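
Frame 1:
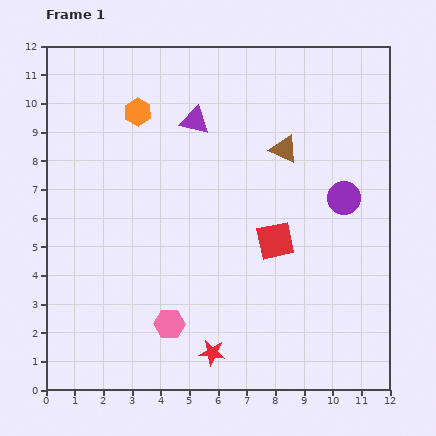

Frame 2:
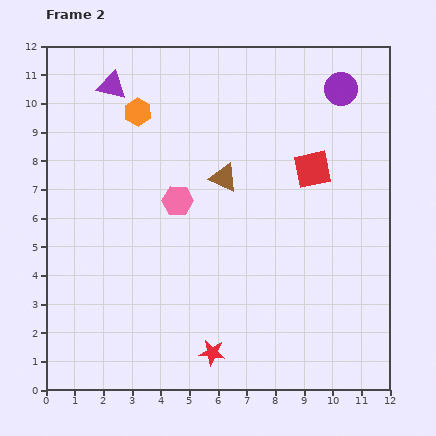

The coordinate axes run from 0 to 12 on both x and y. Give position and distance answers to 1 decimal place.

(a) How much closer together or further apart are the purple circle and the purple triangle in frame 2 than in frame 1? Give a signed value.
+2.1

Distance in frame 1: 5.9. Distance in frame 2: 8.0.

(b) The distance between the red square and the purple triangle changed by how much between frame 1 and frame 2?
+2.6

Distance in frame 1: 5.0. Distance in frame 2: 7.6.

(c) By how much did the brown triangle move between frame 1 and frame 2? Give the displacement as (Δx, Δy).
(-2.1, -1.0)

The brown triangle was at (8.3, 8.4) in frame 1 and (6.2, 7.4) in frame 2.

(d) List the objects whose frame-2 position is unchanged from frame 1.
the orange hexagon, the red star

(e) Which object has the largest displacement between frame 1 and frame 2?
the pink hexagon

(moved 4.3; next 3.8)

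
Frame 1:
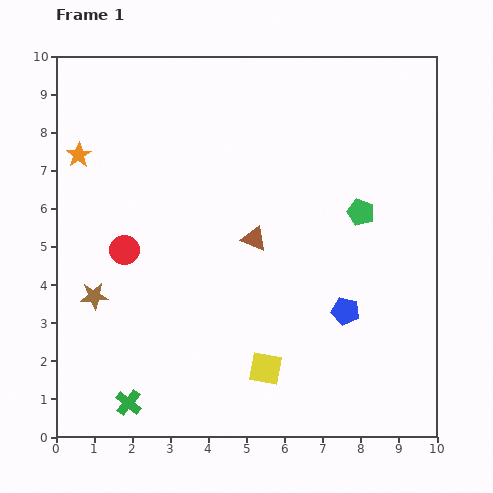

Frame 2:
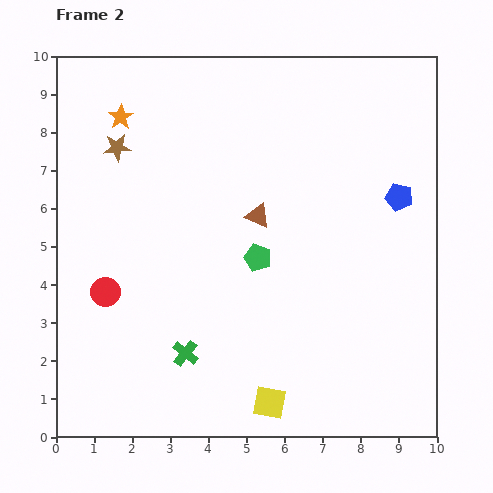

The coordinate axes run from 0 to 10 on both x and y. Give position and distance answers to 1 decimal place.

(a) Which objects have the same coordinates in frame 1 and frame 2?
none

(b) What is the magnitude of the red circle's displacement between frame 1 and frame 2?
1.2

The red circle moved from (1.8, 4.9) to (1.3, 3.8), a distance of √(0.5² + 1.1²) ≈ 1.2.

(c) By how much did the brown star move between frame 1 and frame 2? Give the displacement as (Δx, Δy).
(0.6, 3.9)

The brown star was at (1.0, 3.7) in frame 1 and (1.6, 7.6) in frame 2.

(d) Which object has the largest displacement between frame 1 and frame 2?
the brown star

(moved 3.9; next 3.3)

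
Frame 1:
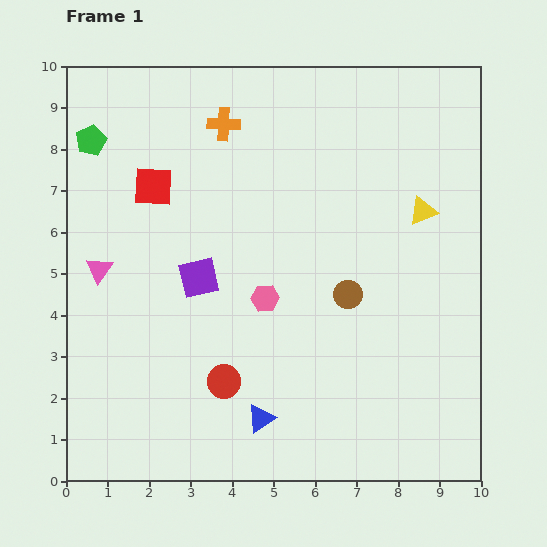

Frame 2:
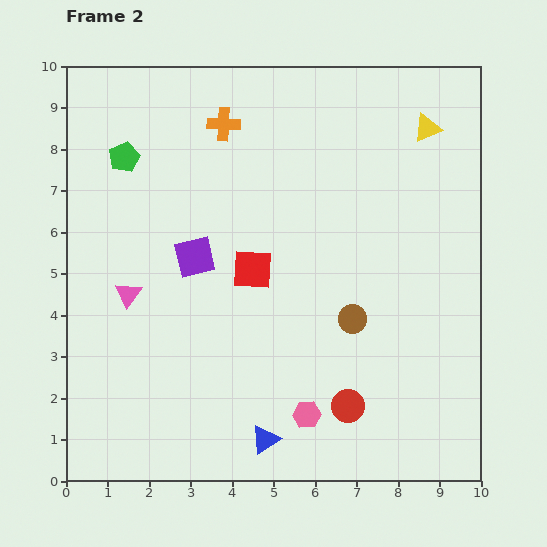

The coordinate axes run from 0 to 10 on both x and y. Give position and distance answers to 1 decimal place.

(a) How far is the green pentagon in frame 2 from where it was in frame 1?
0.9

The green pentagon moved from (0.6, 8.2) to (1.4, 7.8), a distance of √(0.8² + 0.4²) ≈ 0.9.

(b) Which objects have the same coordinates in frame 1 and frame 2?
the orange cross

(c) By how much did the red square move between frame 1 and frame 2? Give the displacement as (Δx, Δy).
(2.4, -2.0)

The red square was at (2.1, 7.1) in frame 1 and (4.5, 5.1) in frame 2.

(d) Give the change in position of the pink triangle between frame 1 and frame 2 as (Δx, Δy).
(0.7, -0.6)

The pink triangle was at (0.8, 5.1) in frame 1 and (1.5, 4.5) in frame 2.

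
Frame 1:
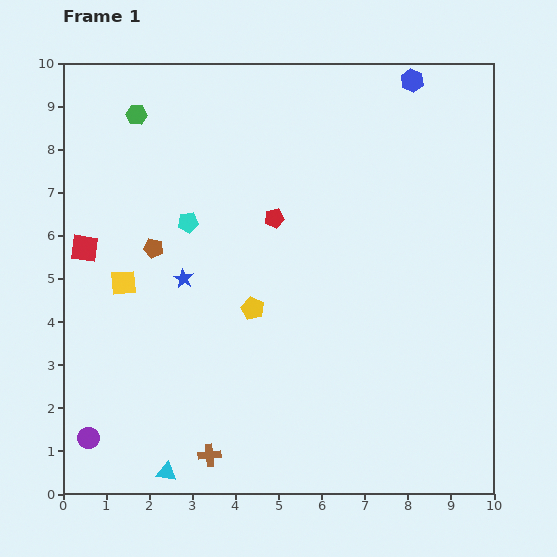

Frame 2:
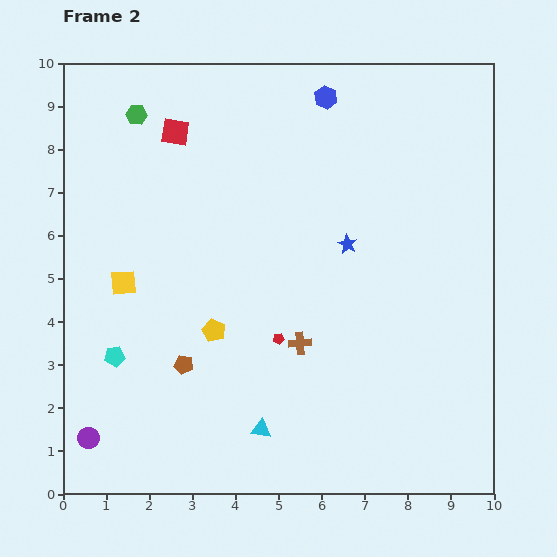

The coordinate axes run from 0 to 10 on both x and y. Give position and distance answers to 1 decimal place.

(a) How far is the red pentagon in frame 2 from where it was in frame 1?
2.8

The red pentagon moved from (4.9, 6.4) to (5.0, 3.6), a distance of √(0.1² + 2.8²) ≈ 2.8.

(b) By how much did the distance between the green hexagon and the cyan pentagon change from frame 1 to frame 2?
+2.8

Distance in frame 1: 2.8. Distance in frame 2: 5.6.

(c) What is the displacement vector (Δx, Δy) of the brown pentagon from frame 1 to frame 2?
(0.7, -2.7)

The brown pentagon was at (2.1, 5.7) in frame 1 and (2.8, 3.0) in frame 2.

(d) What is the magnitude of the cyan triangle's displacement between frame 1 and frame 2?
2.4

The cyan triangle moved from (2.4, 0.5) to (4.6, 1.5), a distance of √(2.2² + 1.0²) ≈ 2.4.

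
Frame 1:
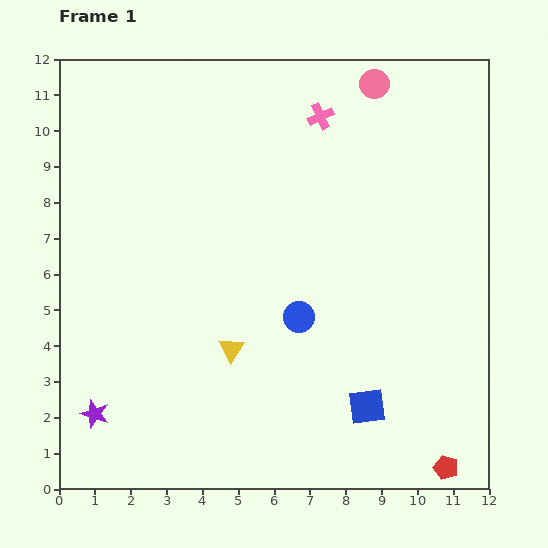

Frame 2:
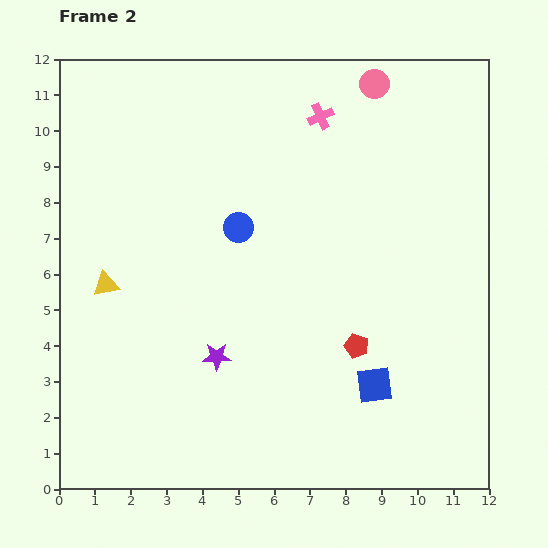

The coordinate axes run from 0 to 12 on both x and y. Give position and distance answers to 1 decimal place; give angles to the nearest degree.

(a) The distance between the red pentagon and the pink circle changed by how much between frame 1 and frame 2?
-3.6

Distance in frame 1: 10.9. Distance in frame 2: 7.3.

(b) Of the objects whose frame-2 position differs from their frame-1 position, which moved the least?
the blue square

(moved 0.6)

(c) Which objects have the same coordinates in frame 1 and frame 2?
the pink cross, the pink circle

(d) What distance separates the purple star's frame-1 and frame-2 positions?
3.8

The purple star moved from (1.0, 2.1) to (4.4, 3.7), a distance of √(3.4² + 1.6²) ≈ 3.8.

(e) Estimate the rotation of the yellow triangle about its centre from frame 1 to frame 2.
46° clockwise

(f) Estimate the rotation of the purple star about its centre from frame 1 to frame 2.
19° counter-clockwise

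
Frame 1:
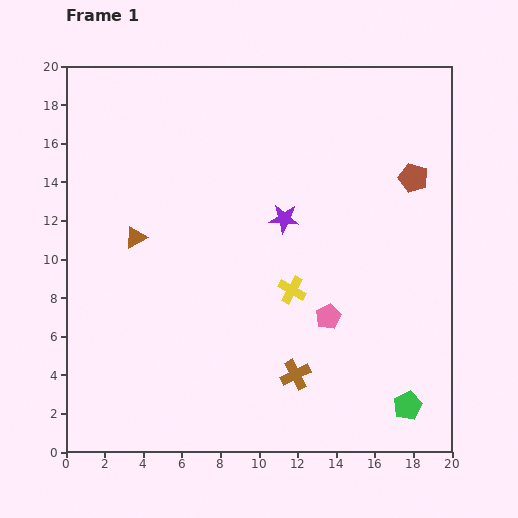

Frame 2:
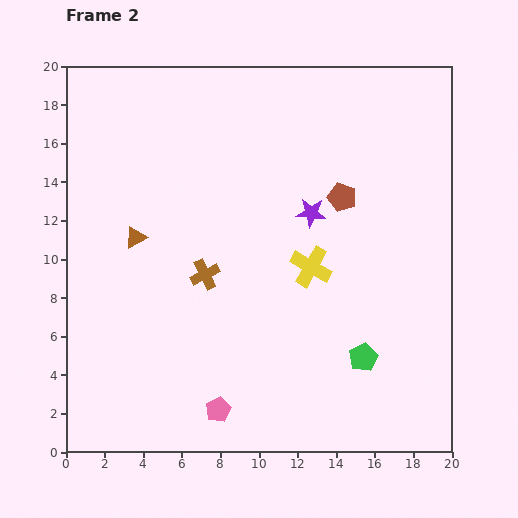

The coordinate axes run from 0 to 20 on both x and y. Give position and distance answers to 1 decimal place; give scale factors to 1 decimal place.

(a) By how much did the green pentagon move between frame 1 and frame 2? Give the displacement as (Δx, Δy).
(-2.3, 2.5)

The green pentagon was at (17.7, 2.4) in frame 1 and (15.4, 4.9) in frame 2.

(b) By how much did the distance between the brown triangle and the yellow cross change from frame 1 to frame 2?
+0.7

Distance in frame 1: 8.5. Distance in frame 2: 9.2.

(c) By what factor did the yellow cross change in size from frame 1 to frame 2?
1.5×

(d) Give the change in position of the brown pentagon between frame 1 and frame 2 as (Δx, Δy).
(-3.7, -1.0)

The brown pentagon was at (18.0, 14.2) in frame 1 and (14.3, 13.2) in frame 2.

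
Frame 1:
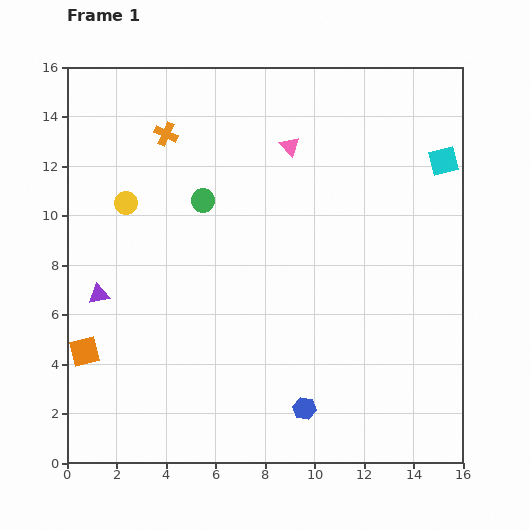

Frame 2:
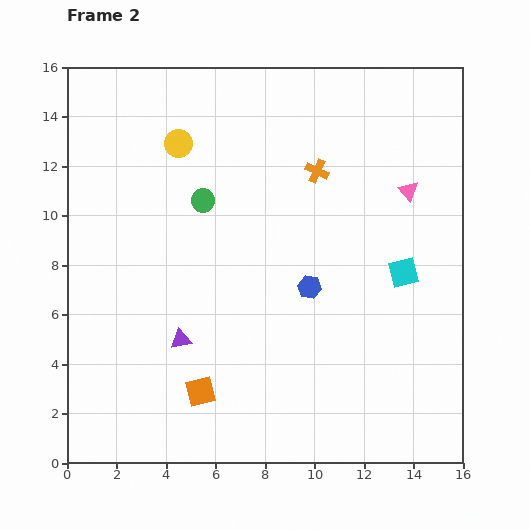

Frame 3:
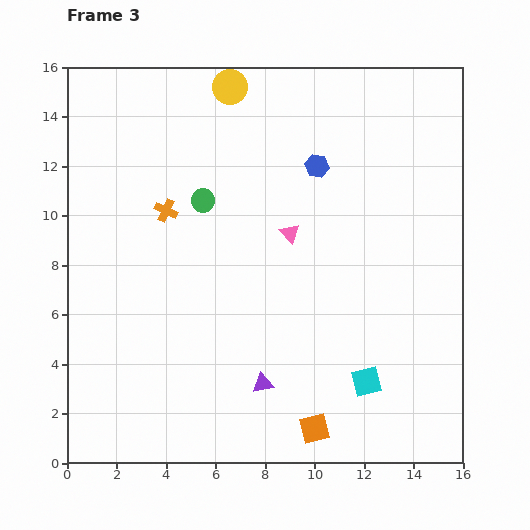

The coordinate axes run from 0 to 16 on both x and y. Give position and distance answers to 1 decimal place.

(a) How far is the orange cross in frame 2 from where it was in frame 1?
6.3

The orange cross moved from (4.0, 13.3) to (10.1, 11.8), a distance of √(6.1² + 1.5²) ≈ 6.3.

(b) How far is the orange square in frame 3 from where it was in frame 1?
9.8

The orange square moved from (0.7, 4.5) to (10.0, 1.4), a distance of √(9.3² + 3.1²) ≈ 9.8.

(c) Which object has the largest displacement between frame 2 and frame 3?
the orange cross

(moved 6.3; next 5.1)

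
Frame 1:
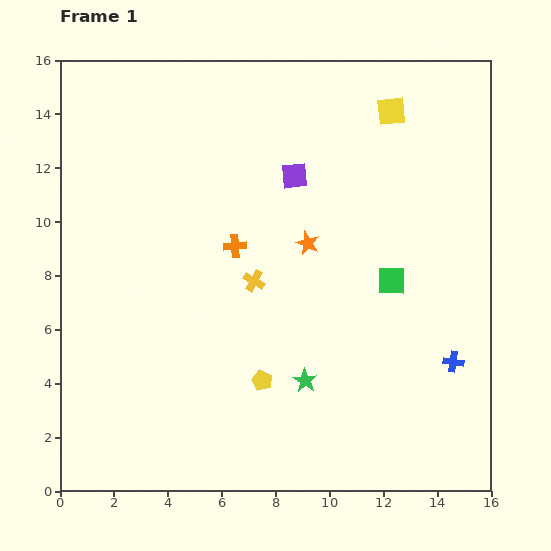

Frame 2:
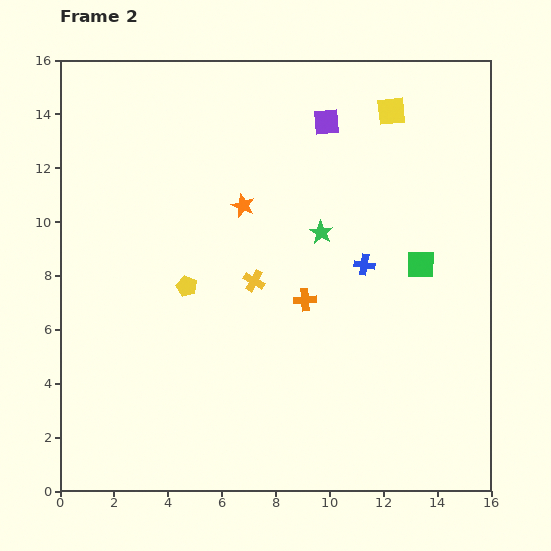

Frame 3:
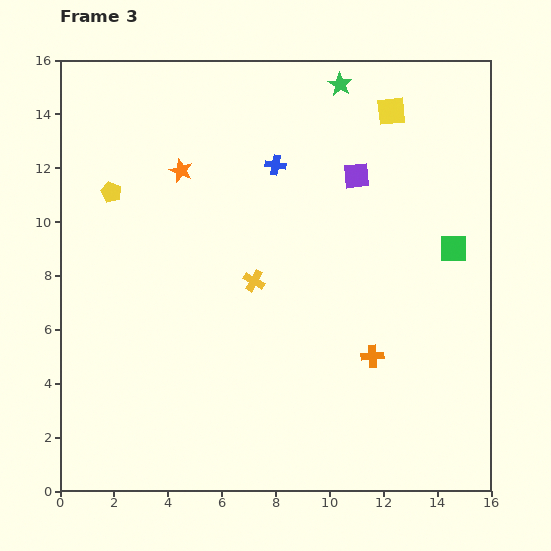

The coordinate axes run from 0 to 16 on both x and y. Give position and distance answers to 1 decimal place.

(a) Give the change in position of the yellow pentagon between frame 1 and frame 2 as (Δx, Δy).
(-2.8, 3.5)

The yellow pentagon was at (7.5, 4.1) in frame 1 and (4.7, 7.6) in frame 2.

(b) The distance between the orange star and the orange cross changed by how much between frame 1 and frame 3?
+7.2

Distance in frame 1: 2.7. Distance in frame 3: 9.9.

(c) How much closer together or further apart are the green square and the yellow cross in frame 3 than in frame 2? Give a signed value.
+1.3

Distance in frame 2: 6.2. Distance in frame 3: 7.5.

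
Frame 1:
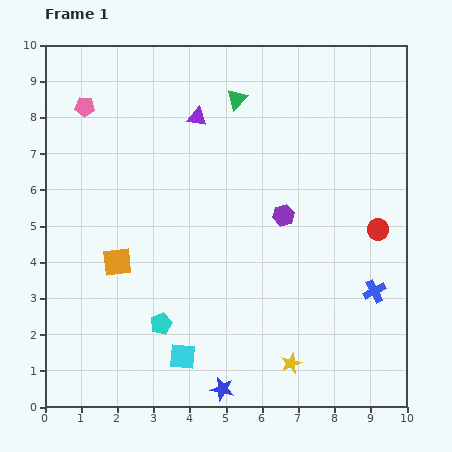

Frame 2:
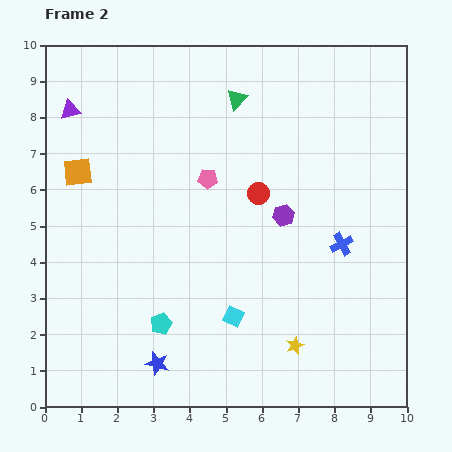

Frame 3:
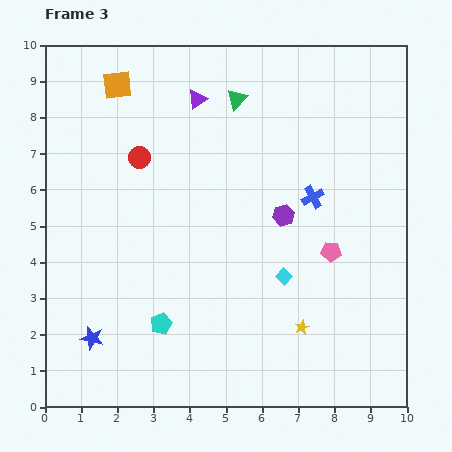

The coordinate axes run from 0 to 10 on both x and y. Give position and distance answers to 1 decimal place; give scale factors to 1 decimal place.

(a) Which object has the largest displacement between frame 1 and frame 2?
the pink pentagon

(moved 3.9; next 3.5)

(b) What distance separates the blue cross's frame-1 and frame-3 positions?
3.1

The blue cross moved from (9.1, 3.2) to (7.4, 5.8), a distance of √(1.7² + 2.6²) ≈ 3.1.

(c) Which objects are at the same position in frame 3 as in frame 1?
the green triangle, the cyan pentagon, the purple hexagon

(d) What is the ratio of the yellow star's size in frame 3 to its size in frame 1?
0.7×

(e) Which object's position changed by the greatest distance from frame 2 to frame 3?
the pink pentagon

(moved 3.9; next 3.5)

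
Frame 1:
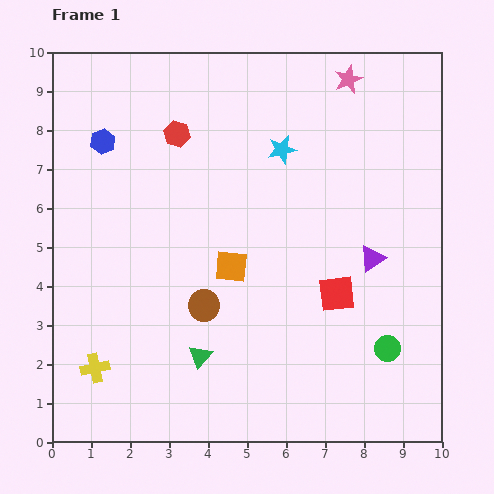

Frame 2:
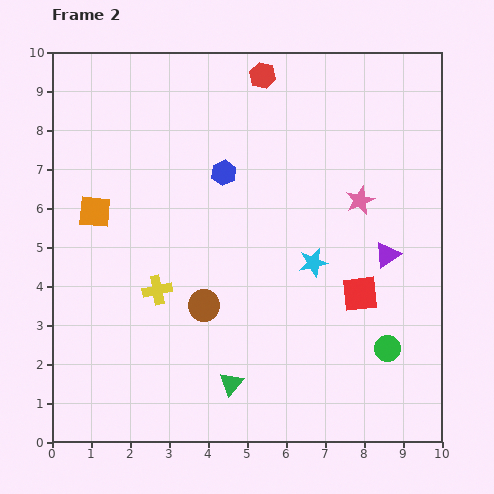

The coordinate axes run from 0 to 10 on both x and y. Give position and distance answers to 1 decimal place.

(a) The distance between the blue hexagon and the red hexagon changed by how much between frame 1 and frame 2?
+0.8

Distance in frame 1: 1.9. Distance in frame 2: 2.7.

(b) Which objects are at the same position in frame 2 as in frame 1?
the brown circle, the green circle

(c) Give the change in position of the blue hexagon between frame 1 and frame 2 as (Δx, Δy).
(3.1, -0.8)

The blue hexagon was at (1.3, 7.7) in frame 1 and (4.4, 6.9) in frame 2.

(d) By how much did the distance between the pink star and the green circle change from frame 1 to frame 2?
-3.1

Distance in frame 1: 7.0. Distance in frame 2: 3.9.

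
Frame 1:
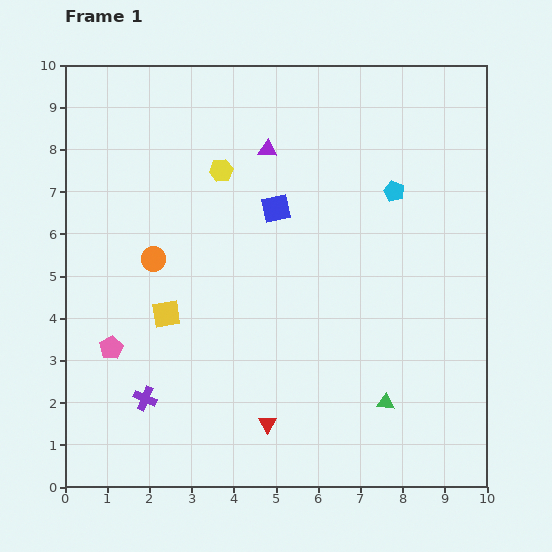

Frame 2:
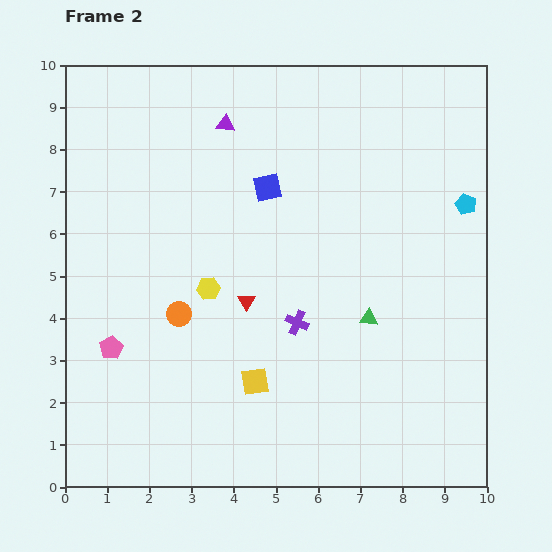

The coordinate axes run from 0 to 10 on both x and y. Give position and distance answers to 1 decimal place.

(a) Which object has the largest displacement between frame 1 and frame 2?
the purple cross

(moved 4.0; next 2.9)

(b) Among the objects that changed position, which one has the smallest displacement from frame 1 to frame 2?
the blue square

(moved 0.5)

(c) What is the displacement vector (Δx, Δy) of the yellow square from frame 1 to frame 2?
(2.1, -1.6)

The yellow square was at (2.4, 4.1) in frame 1 and (4.5, 2.5) in frame 2.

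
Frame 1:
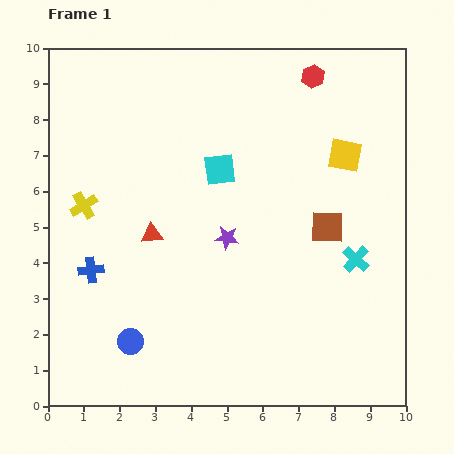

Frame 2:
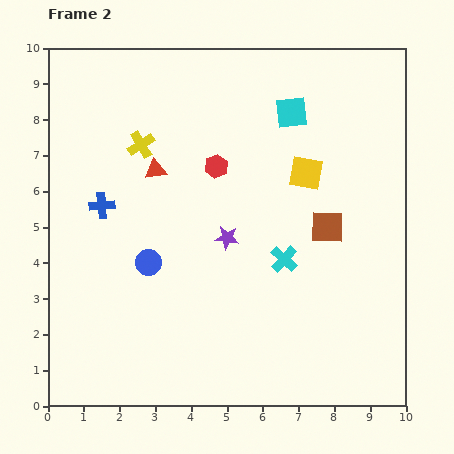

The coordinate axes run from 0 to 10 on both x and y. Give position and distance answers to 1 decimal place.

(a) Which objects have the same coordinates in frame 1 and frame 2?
the brown square, the purple star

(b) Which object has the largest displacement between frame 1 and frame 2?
the red hexagon

(moved 3.7; next 2.6)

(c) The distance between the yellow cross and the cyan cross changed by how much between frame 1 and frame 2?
-2.6

Distance in frame 1: 7.7. Distance in frame 2: 5.1.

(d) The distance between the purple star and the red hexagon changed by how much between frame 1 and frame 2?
-3.1

Distance in frame 1: 5.1. Distance in frame 2: 2.0.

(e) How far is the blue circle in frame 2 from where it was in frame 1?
2.3

The blue circle moved from (2.3, 1.8) to (2.8, 4.0), a distance of √(0.5² + 2.2²) ≈ 2.3.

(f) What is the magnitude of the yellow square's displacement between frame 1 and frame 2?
1.2

The yellow square moved from (8.3, 7.0) to (7.2, 6.5), a distance of √(1.1² + 0.5²) ≈ 1.2.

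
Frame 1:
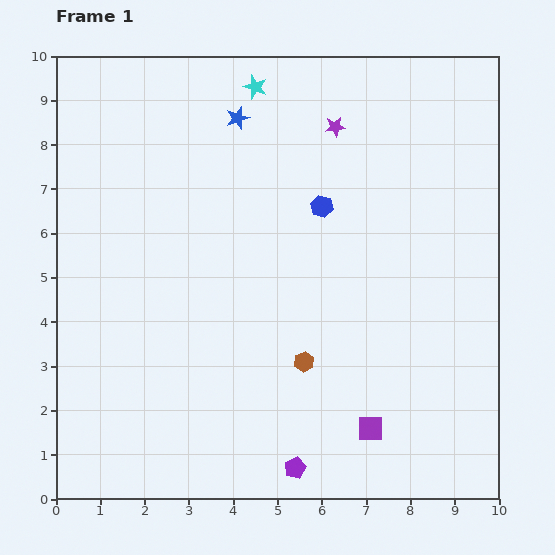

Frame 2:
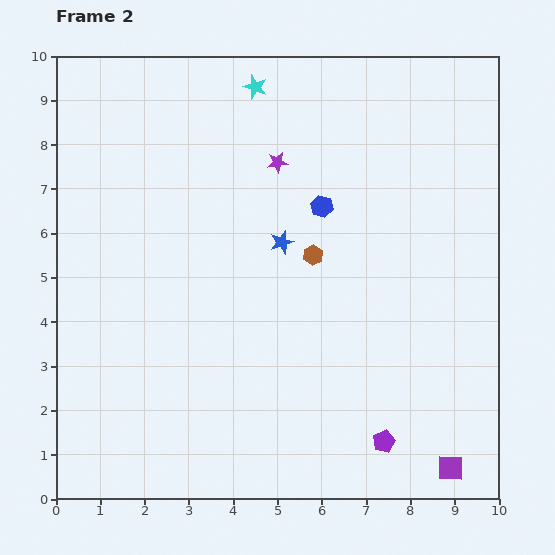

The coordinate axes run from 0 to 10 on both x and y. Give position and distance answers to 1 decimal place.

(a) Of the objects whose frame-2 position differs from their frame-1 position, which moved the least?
the purple star

(moved 1.5)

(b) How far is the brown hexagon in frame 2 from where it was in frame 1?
2.4

The brown hexagon moved from (5.6, 3.1) to (5.8, 5.5), a distance of √(0.2² + 2.4²) ≈ 2.4.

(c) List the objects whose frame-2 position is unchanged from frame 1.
the cyan star, the blue hexagon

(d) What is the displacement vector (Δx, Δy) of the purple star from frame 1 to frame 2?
(-1.3, -0.8)

The purple star was at (6.3, 8.4) in frame 1 and (5.0, 7.6) in frame 2.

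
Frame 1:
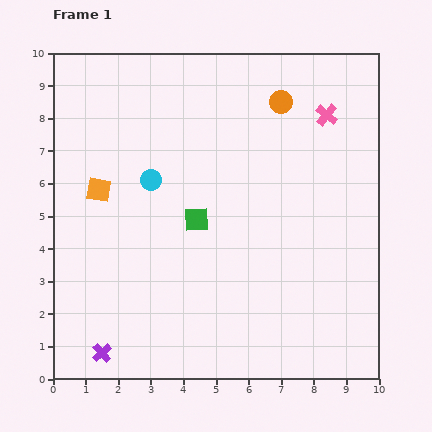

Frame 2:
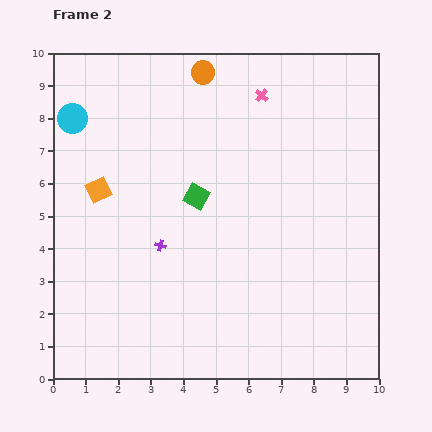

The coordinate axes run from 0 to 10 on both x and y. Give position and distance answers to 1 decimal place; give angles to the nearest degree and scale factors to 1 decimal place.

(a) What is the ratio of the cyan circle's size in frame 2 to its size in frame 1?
1.4×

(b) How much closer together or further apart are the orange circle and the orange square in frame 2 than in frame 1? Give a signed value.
-1.4

Distance in frame 1: 6.2. Distance in frame 2: 4.8.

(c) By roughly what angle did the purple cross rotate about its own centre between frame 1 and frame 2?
36° counter-clockwise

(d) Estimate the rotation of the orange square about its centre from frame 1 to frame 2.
36° counter-clockwise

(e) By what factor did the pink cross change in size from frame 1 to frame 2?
0.6×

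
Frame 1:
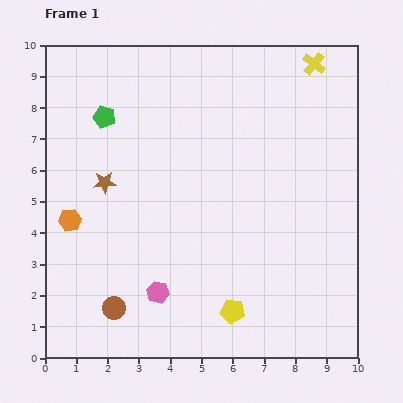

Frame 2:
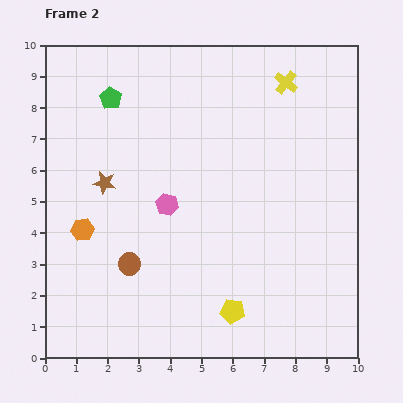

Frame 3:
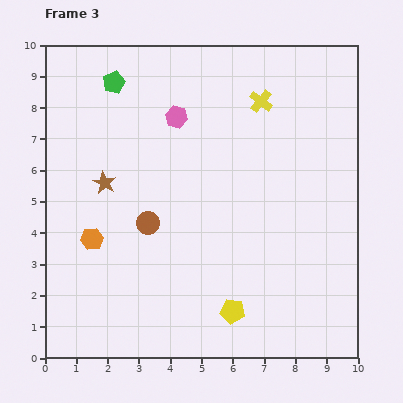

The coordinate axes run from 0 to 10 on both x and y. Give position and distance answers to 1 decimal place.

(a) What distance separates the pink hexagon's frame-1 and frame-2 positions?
2.8

The pink hexagon moved from (3.6, 2.1) to (3.9, 4.9), a distance of √(0.3² + 2.8²) ≈ 2.8.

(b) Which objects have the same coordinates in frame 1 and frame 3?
the brown star, the yellow pentagon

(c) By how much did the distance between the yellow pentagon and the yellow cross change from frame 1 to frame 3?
-1.5

Distance in frame 1: 8.3. Distance in frame 3: 6.8.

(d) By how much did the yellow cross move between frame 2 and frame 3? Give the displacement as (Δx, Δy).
(-0.8, -0.6)

The yellow cross was at (7.7, 8.8) in frame 2 and (6.9, 8.2) in frame 3.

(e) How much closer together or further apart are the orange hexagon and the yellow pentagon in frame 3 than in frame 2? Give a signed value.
-0.4

Distance in frame 2: 5.5. Distance in frame 3: 5.1.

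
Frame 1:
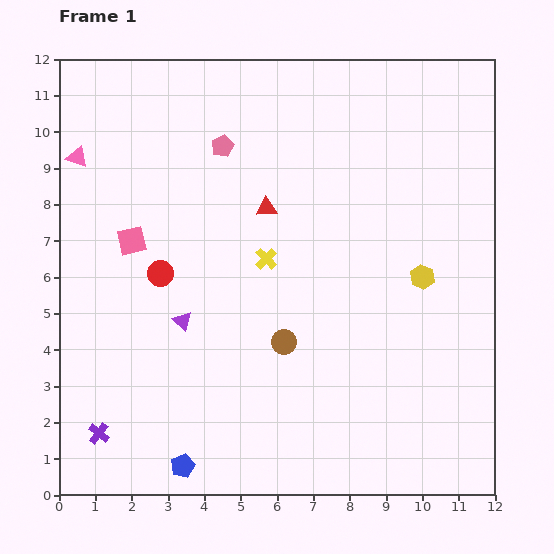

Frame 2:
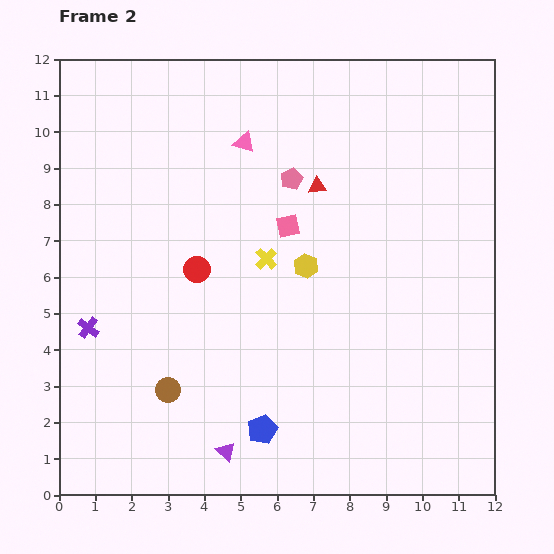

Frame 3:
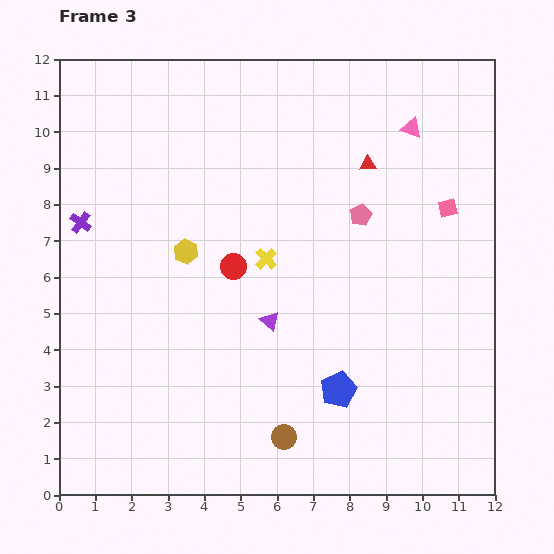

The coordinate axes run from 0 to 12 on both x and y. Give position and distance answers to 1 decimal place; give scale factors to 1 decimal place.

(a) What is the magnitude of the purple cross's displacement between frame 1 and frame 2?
2.9

The purple cross moved from (1.1, 1.7) to (0.8, 4.6), a distance of √(0.3² + 2.9²) ≈ 2.9.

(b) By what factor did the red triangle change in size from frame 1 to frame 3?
0.8×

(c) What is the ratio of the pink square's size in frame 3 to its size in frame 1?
0.7×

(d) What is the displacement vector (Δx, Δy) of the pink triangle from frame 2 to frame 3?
(4.6, 0.4)

The pink triangle was at (5.1, 9.7) in frame 2 and (9.7, 10.1) in frame 3.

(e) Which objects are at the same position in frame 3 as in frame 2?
the yellow cross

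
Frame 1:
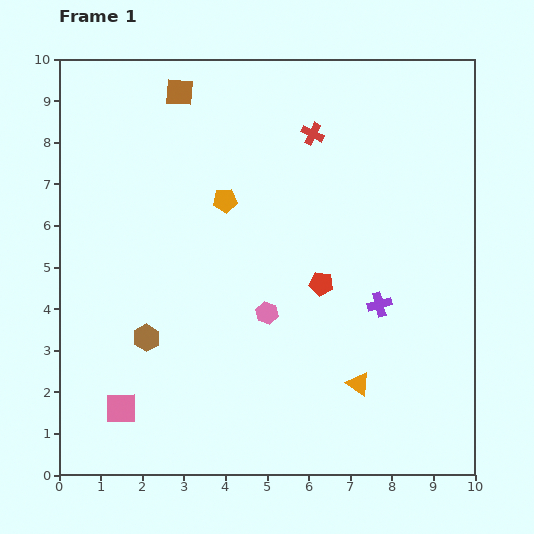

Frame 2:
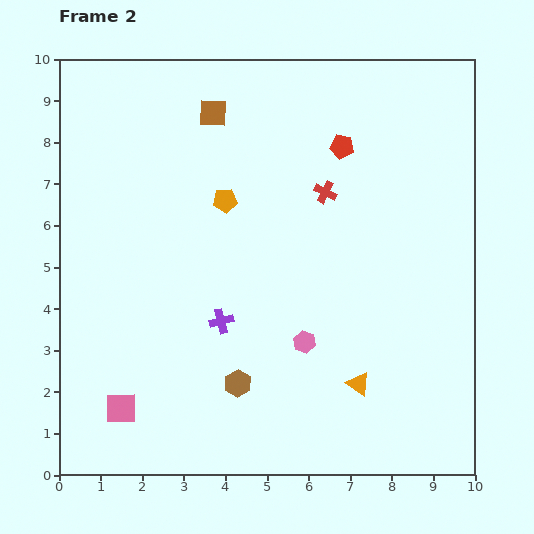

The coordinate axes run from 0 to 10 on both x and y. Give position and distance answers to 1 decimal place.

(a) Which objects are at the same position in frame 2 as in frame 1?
the orange triangle, the orange pentagon, the pink square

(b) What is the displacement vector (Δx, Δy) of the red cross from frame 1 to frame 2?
(0.3, -1.4)

The red cross was at (6.1, 8.2) in frame 1 and (6.4, 6.8) in frame 2.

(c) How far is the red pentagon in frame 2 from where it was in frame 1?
3.3

The red pentagon moved from (6.3, 4.6) to (6.8, 7.9), a distance of √(0.5² + 3.3²) ≈ 3.3.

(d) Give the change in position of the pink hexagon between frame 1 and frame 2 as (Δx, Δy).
(0.9, -0.7)

The pink hexagon was at (5.0, 3.9) in frame 1 and (5.9, 3.2) in frame 2.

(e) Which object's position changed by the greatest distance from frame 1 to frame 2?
the purple cross

(moved 3.8; next 3.3)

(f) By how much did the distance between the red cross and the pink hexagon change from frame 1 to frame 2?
-0.8

Distance in frame 1: 4.4. Distance in frame 2: 3.6.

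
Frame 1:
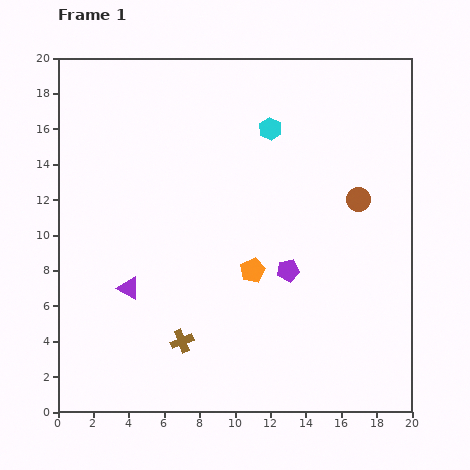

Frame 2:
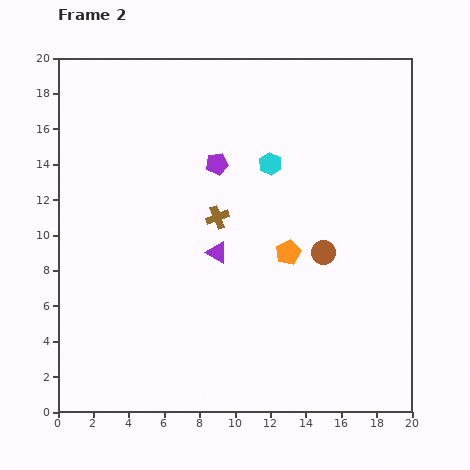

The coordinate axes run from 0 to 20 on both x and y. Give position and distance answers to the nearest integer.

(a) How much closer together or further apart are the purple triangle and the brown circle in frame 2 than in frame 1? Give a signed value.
-8

Distance in frame 1: 14. Distance in frame 2: 6.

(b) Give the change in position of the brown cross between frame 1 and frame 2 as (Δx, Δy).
(2, 7)

The brown cross was at (7, 4) in frame 1 and (9, 11) in frame 2.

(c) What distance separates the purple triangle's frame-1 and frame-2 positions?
5

The purple triangle moved from (4, 7) to (9, 9), a distance of √(5² + 2²) ≈ 5.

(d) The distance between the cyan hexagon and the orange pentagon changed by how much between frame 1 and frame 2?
-3

Distance in frame 1: 8. Distance in frame 2: 5.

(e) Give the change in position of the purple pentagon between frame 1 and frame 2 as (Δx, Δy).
(-4, 6)

The purple pentagon was at (13, 8) in frame 1 and (9, 14) in frame 2.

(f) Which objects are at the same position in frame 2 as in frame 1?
none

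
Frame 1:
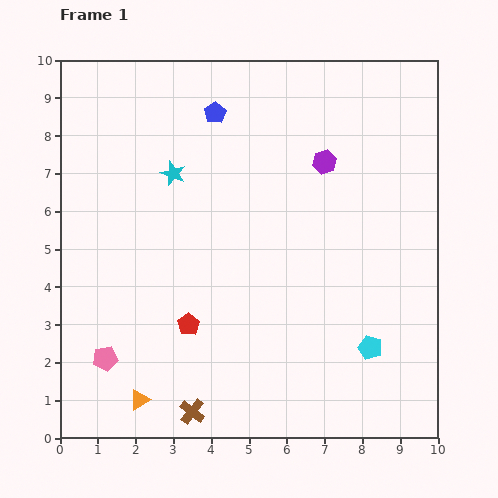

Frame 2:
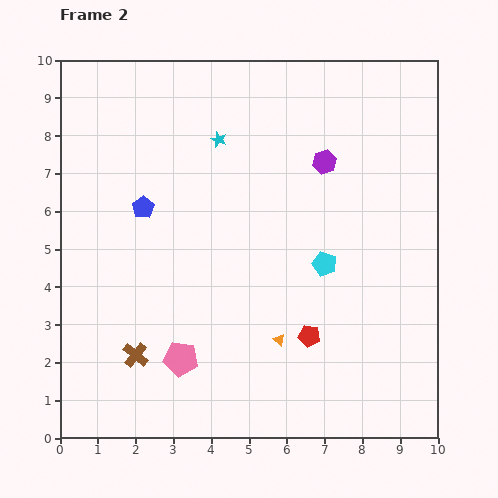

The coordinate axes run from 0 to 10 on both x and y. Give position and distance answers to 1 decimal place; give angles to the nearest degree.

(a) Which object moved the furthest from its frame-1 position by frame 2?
the orange triangle

(moved 4.0; next 3.2)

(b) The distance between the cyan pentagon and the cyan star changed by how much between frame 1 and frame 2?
-2.6

Distance in frame 1: 6.9. Distance in frame 2: 4.3.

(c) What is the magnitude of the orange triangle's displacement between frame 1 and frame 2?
4.0

The orange triangle moved from (2.1, 1.0) to (5.8, 2.6), a distance of √(3.7² + 1.6²) ≈ 4.0.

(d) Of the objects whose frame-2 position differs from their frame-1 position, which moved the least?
the cyan star

(moved 1.5)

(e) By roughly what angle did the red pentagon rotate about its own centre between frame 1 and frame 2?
26° counter-clockwise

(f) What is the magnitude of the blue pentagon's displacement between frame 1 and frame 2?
3.1

The blue pentagon moved from (4.1, 8.6) to (2.2, 6.1), a distance of √(1.9² + 2.5²) ≈ 3.1.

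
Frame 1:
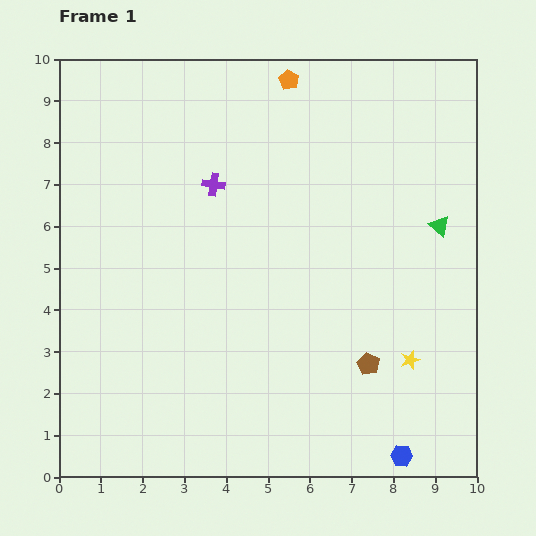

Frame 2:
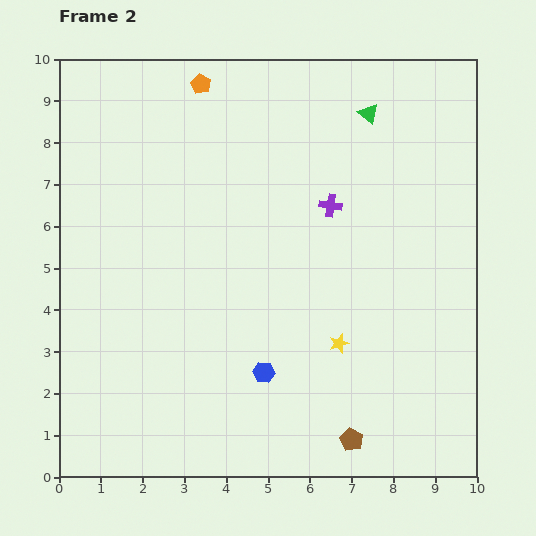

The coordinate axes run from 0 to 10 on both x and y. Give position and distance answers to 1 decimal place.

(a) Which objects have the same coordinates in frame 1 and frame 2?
none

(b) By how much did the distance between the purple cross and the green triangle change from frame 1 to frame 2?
-3.1

Distance in frame 1: 5.5. Distance in frame 2: 2.4.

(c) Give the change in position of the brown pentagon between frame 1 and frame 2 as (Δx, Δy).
(-0.4, -1.8)

The brown pentagon was at (7.4, 2.7) in frame 1 and (7.0, 0.9) in frame 2.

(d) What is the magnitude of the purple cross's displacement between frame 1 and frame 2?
2.8

The purple cross moved from (3.7, 7.0) to (6.5, 6.5), a distance of √(2.8² + 0.5²) ≈ 2.8.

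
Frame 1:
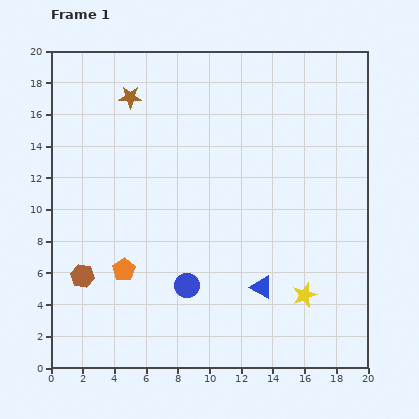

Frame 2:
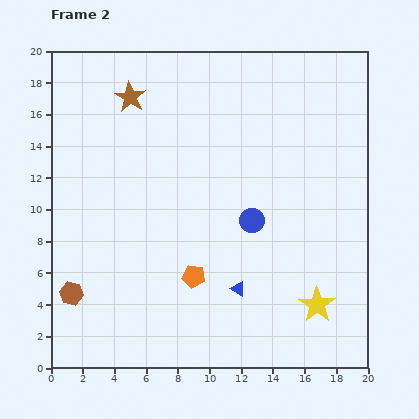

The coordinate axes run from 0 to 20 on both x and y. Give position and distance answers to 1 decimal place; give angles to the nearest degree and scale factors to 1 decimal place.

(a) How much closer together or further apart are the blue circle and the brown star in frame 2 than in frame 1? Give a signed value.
-1.4

Distance in frame 1: 12.4. Distance in frame 2: 11.0.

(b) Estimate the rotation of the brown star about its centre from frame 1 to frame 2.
30° clockwise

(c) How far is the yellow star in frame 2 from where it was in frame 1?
1.0

The yellow star moved from (16.0, 4.6) to (16.8, 4.0), a distance of √(0.8² + 0.6²) ≈ 1.0.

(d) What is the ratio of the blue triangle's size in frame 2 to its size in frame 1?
0.7×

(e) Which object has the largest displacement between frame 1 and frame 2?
the blue circle

(moved 5.8; next 4.4)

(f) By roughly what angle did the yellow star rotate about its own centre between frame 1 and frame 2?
17° counter-clockwise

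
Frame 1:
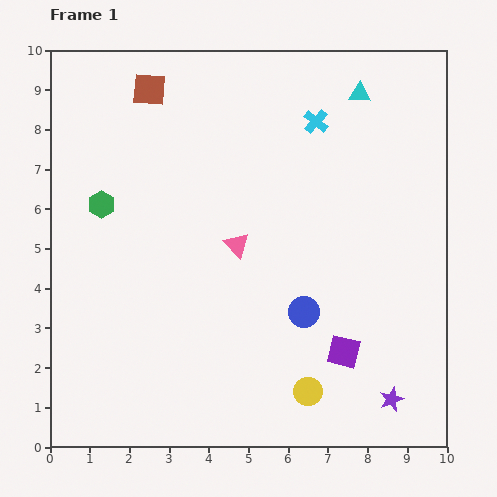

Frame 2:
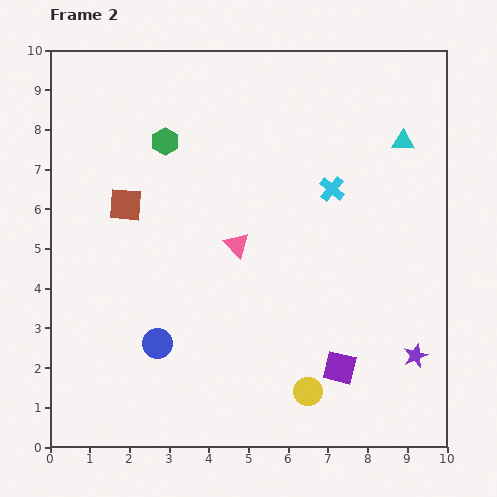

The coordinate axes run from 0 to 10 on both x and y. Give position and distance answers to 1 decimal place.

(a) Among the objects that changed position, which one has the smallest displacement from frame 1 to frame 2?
the purple square

(moved 0.4)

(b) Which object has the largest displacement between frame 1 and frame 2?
the blue circle

(moved 3.8; next 3.0)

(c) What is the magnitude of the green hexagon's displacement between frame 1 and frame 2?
2.3

The green hexagon moved from (1.3, 6.1) to (2.9, 7.7), a distance of √(1.6² + 1.6²) ≈ 2.3.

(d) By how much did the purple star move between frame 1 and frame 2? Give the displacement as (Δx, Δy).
(0.6, 1.1)

The purple star was at (8.6, 1.2) in frame 1 and (9.2, 2.3) in frame 2.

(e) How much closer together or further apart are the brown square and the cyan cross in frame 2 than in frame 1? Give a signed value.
+0.9

Distance in frame 1: 4.3. Distance in frame 2: 5.2.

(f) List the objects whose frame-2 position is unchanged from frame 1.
the pink triangle, the yellow circle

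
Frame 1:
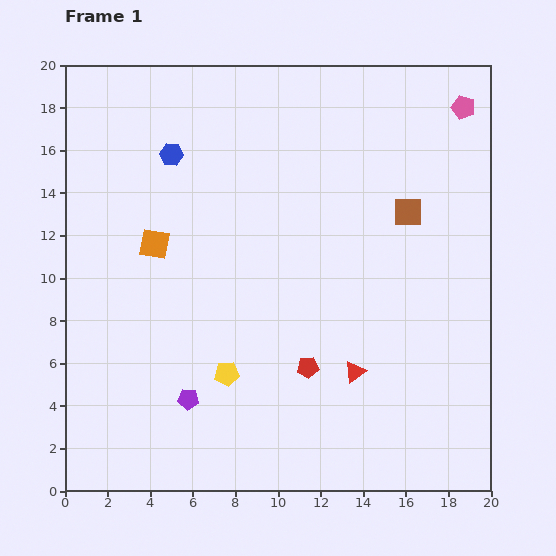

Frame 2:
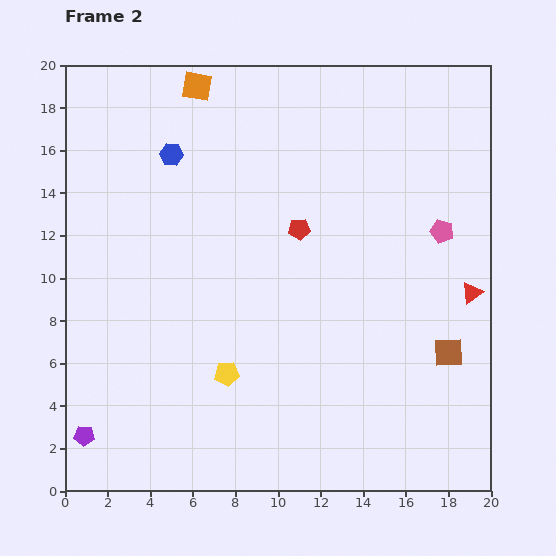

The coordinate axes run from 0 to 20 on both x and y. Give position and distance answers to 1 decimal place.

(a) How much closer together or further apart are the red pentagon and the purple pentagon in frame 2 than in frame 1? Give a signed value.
+8.2

Distance in frame 1: 5.8. Distance in frame 2: 14.0.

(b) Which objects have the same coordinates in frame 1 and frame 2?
the yellow pentagon, the blue hexagon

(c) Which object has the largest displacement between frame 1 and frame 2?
the orange square

(moved 7.7; next 6.9)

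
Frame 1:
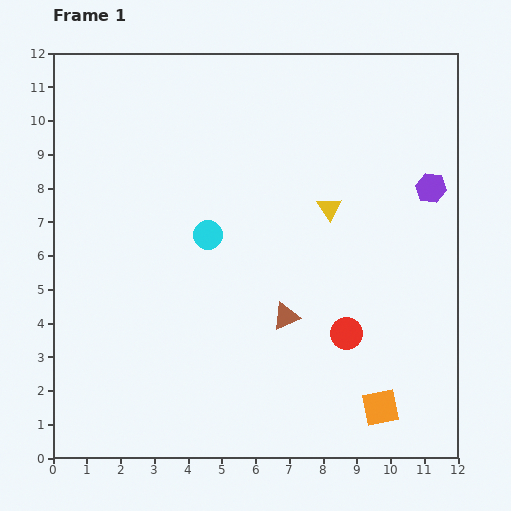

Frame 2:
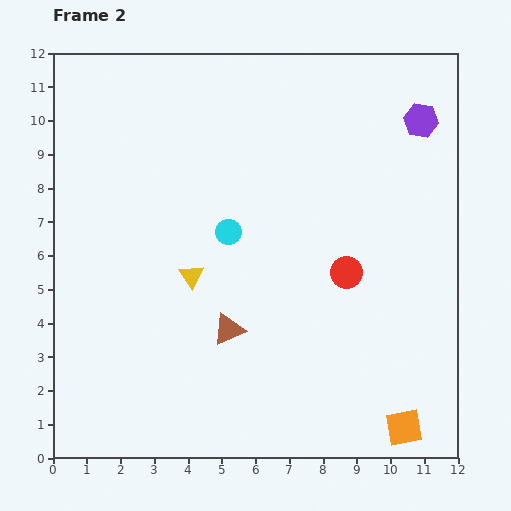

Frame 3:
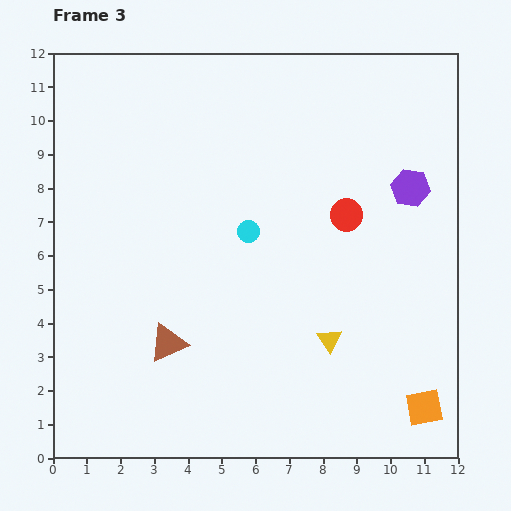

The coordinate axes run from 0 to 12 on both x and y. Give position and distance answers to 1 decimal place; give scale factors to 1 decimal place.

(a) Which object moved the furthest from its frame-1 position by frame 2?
the yellow triangle

(moved 4.6; next 2.0)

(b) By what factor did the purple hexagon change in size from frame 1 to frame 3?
1.3×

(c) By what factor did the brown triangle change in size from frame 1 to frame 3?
1.4×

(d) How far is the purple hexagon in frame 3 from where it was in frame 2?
2.0

The purple hexagon moved from (10.9, 10.0) to (10.6, 8.0), a distance of √(0.3² + 2.0²) ≈ 2.0.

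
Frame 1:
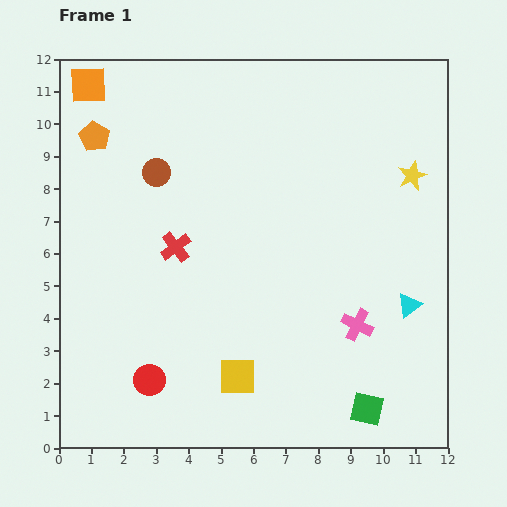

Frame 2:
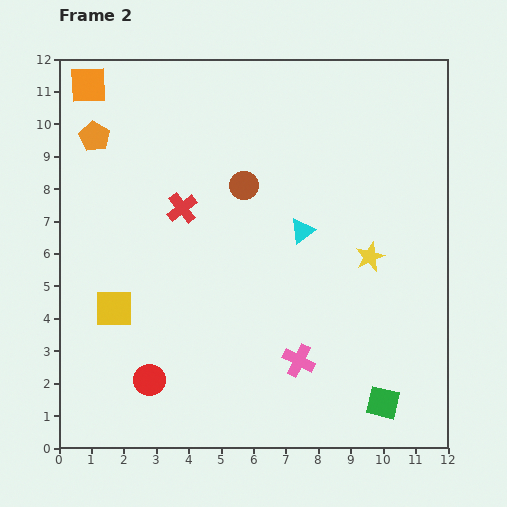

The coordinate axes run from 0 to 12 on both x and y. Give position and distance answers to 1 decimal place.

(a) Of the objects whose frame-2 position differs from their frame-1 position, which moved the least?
the green square

(moved 0.5)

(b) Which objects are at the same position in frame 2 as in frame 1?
the red circle, the orange pentagon, the orange square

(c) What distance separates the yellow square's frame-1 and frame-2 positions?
4.3

The yellow square moved from (5.5, 2.2) to (1.7, 4.3), a distance of √(3.8² + 2.1²) ≈ 4.3.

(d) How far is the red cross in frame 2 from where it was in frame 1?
1.2

The red cross moved from (3.6, 6.2) to (3.8, 7.4), a distance of √(0.2² + 1.2²) ≈ 1.2.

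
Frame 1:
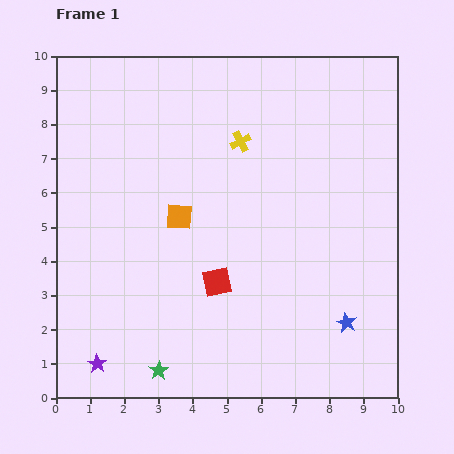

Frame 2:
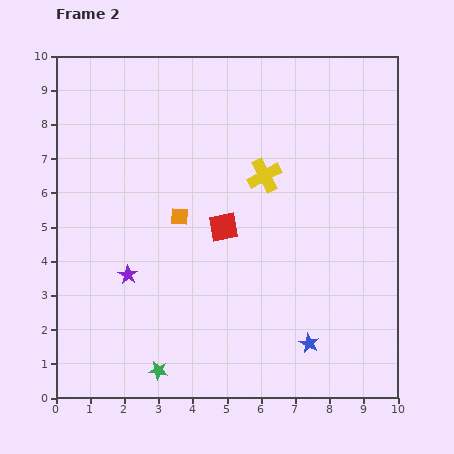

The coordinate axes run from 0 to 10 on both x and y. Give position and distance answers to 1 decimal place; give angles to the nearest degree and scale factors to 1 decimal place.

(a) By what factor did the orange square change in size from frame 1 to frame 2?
0.7×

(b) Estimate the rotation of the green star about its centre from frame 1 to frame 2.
31° counter-clockwise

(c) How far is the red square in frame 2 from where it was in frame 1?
1.6

The red square moved from (4.7, 3.4) to (4.9, 5.0), a distance of √(0.2² + 1.6²) ≈ 1.6.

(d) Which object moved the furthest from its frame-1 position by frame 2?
the purple star

(moved 2.8; next 1.6)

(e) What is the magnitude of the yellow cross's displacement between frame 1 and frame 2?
1.2

The yellow cross moved from (5.4, 7.5) to (6.1, 6.5), a distance of √(0.7² + 1.0²) ≈ 1.2.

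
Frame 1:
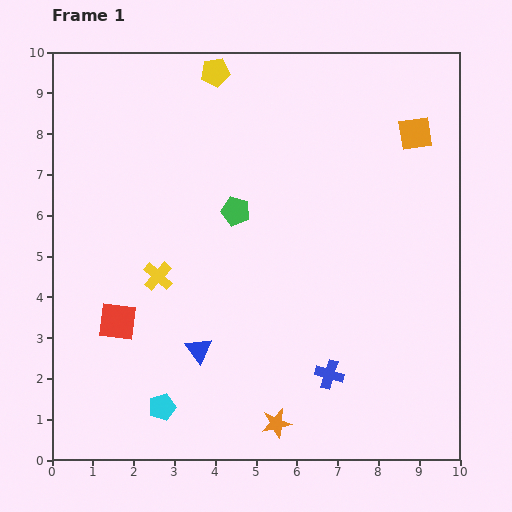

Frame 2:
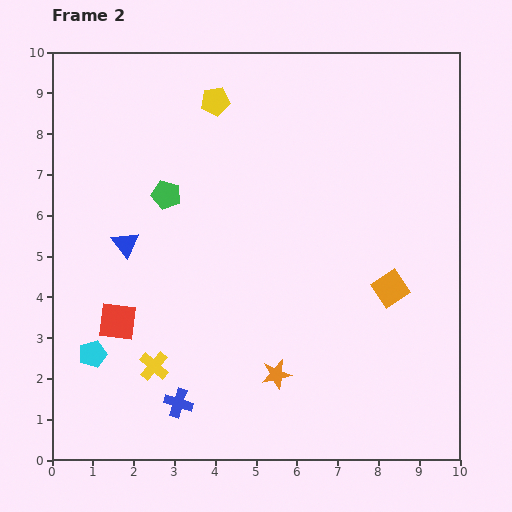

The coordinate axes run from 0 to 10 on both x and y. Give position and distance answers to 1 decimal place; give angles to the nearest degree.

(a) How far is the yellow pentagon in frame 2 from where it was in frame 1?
0.7

The yellow pentagon moved from (4.0, 9.5) to (4.0, 8.8), a distance of √(0.0² + 0.7²) ≈ 0.7.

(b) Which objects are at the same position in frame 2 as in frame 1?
the red square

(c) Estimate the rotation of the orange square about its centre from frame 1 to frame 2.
25° counter-clockwise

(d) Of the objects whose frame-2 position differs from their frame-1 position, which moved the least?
the yellow pentagon

(moved 0.7)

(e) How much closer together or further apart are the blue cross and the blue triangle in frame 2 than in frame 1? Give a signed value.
+0.8

Distance in frame 1: 3.3. Distance in frame 2: 4.1.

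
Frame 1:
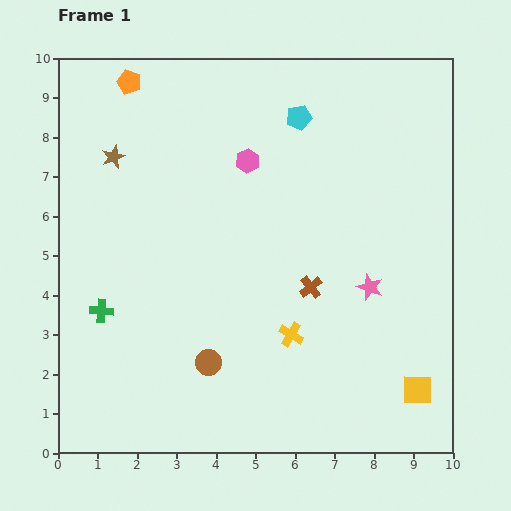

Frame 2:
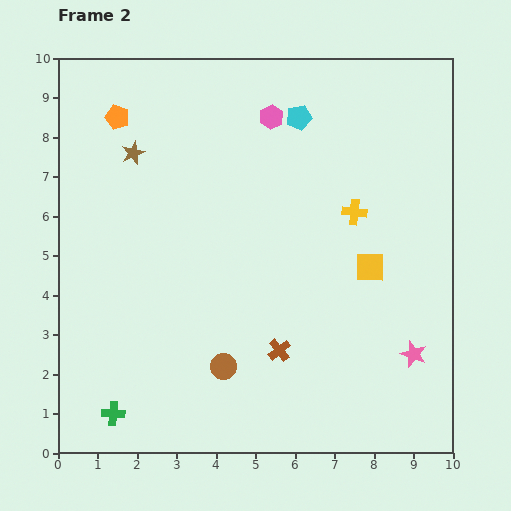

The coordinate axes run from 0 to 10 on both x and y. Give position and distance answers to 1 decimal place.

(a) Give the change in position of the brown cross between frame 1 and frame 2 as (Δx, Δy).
(-0.8, -1.6)

The brown cross was at (6.4, 4.2) in frame 1 and (5.6, 2.6) in frame 2.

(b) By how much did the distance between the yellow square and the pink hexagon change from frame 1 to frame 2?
-2.7

Distance in frame 1: 7.2. Distance in frame 2: 4.5.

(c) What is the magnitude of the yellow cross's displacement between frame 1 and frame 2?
3.5

The yellow cross moved from (5.9, 3.0) to (7.5, 6.1), a distance of √(1.6² + 3.1²) ≈ 3.5.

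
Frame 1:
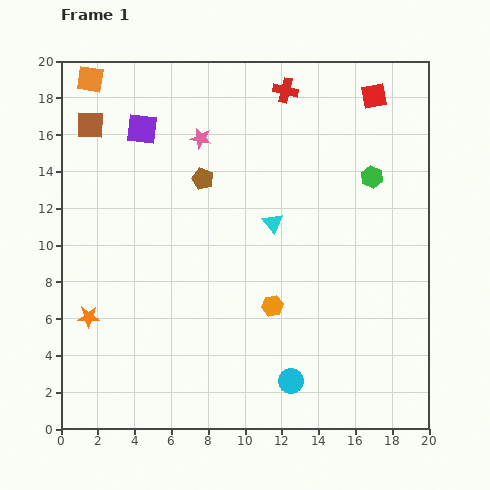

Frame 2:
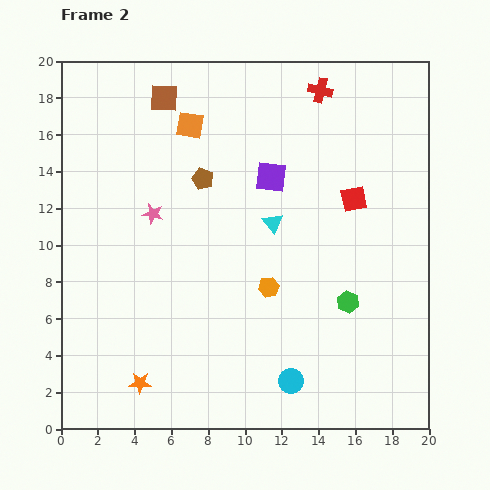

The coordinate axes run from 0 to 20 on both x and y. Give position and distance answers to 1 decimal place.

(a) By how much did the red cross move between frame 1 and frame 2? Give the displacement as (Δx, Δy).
(1.9, 0.0)

The red cross was at (12.2, 18.4) in frame 1 and (14.1, 18.4) in frame 2.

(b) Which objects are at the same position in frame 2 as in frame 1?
the brown pentagon, the cyan circle, the cyan triangle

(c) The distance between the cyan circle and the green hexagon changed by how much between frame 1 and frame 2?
-6.6

Distance in frame 1: 11.9. Distance in frame 2: 5.3.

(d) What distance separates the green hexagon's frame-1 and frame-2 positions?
6.9

The green hexagon moved from (16.9, 13.7) to (15.6, 6.9), a distance of √(1.3² + 6.8²) ≈ 6.9.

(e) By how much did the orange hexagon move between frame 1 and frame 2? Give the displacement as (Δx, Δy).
(-0.2, 1.0)

The orange hexagon was at (11.5, 6.7) in frame 1 and (11.3, 7.7) in frame 2.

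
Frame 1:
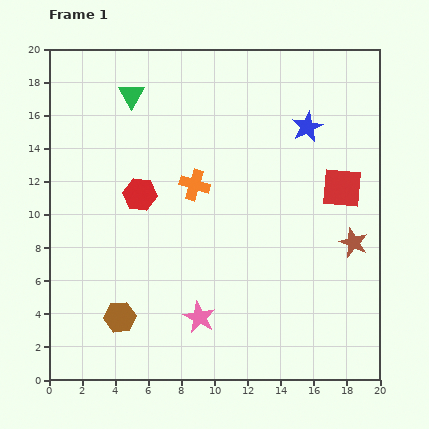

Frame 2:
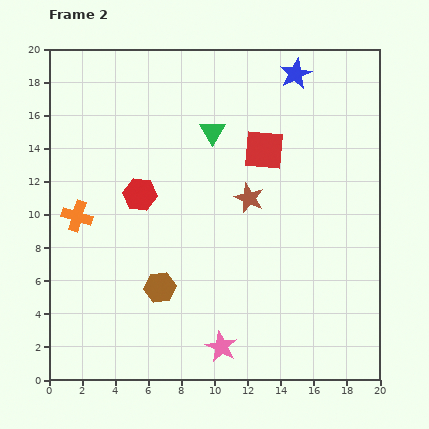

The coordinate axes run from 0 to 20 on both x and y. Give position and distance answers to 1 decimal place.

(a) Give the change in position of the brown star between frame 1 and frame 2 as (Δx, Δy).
(-6.3, 2.7)

The brown star was at (18.4, 8.3) in frame 1 and (12.1, 11.0) in frame 2.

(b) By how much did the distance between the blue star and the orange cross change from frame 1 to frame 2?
+8.2

Distance in frame 1: 7.6. Distance in frame 2: 15.8.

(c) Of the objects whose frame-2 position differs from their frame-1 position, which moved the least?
the pink star

(moved 2.2)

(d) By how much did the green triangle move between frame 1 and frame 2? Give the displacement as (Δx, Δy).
(4.9, -2.2)

The green triangle was at (5.0, 17.2) in frame 1 and (9.9, 15.0) in frame 2.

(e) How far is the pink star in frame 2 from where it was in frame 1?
2.2

The pink star moved from (9.1, 3.8) to (10.4, 2.0), a distance of √(1.3² + 1.8²) ≈ 2.2.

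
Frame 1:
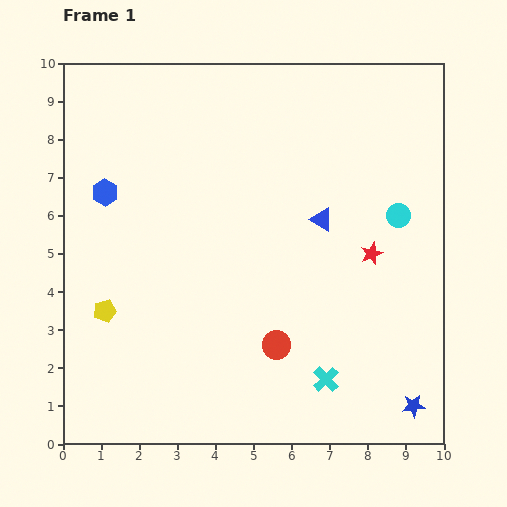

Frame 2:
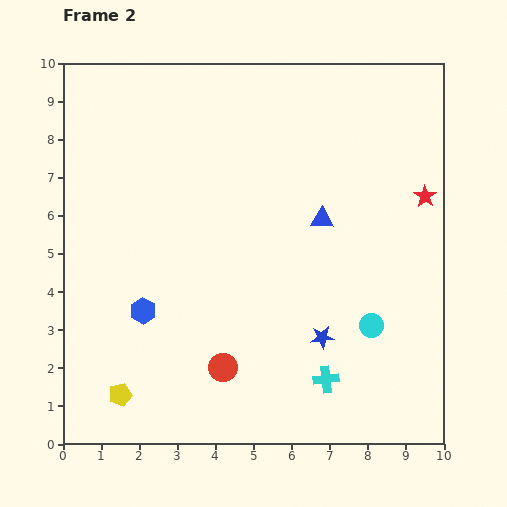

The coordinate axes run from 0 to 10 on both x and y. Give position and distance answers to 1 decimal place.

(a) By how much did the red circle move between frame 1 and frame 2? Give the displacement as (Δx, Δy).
(-1.4, -0.6)

The red circle was at (5.6, 2.6) in frame 1 and (4.2, 2.0) in frame 2.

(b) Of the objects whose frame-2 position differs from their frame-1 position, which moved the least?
the red circle

(moved 1.5)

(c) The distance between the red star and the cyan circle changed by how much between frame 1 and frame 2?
+2.5

Distance in frame 1: 1.2. Distance in frame 2: 3.7.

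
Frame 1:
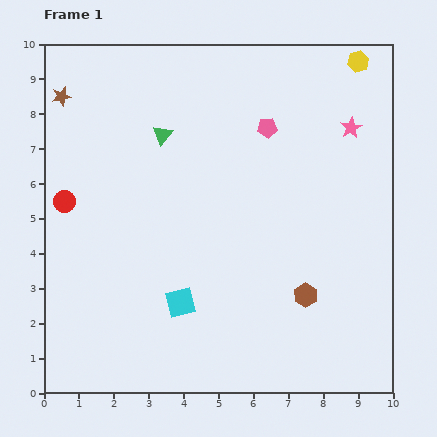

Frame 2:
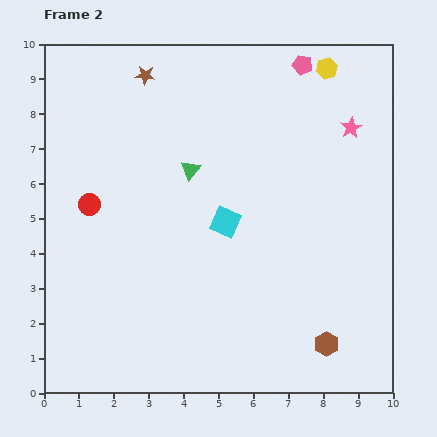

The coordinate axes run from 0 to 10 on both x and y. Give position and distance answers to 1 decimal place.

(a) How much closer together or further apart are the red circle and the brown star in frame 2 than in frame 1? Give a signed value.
+1.0

Distance in frame 1: 3.0. Distance in frame 2: 4.0.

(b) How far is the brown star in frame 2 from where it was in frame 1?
2.5

The brown star moved from (0.5, 8.5) to (2.9, 9.1), a distance of √(2.4² + 0.6²) ≈ 2.5.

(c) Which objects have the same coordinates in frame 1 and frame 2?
the pink star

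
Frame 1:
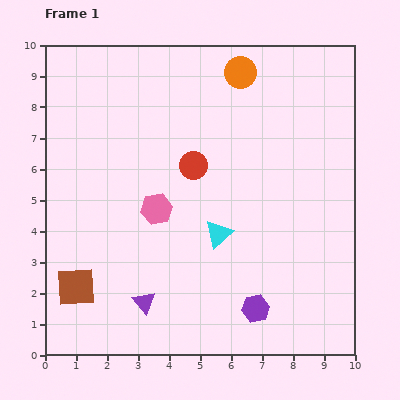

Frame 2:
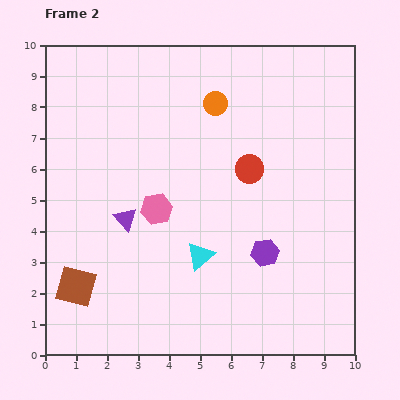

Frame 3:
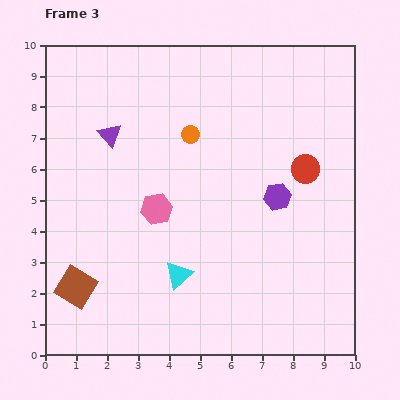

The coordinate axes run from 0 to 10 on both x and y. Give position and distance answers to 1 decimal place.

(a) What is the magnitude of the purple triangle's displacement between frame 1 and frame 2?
2.8

The purple triangle moved from (3.2, 1.7) to (2.6, 4.4), a distance of √(0.6² + 2.7²) ≈ 2.8.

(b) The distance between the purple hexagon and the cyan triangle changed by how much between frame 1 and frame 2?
-0.6

Distance in frame 1: 2.7. Distance in frame 2: 2.1.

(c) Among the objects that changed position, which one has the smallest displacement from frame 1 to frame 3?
the cyan triangle

(moved 1.8)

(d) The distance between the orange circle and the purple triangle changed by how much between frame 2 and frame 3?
-2.1

Distance in frame 2: 4.7. Distance in frame 3: 2.6.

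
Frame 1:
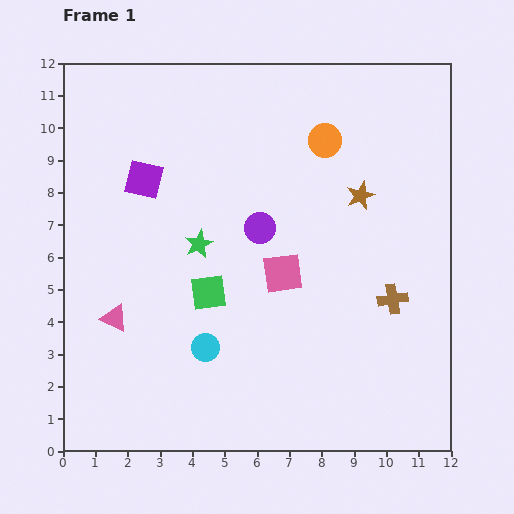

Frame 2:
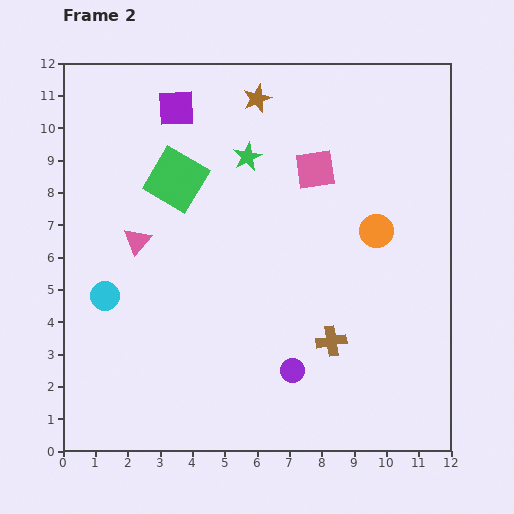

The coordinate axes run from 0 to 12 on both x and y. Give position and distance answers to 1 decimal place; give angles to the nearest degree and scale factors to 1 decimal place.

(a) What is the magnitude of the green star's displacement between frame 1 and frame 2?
3.1

The green star moved from (4.2, 6.4) to (5.7, 9.1), a distance of √(1.5² + 2.7²) ≈ 3.1.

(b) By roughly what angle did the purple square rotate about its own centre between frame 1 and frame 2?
16° counter-clockwise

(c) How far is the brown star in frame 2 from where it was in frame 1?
4.4

The brown star moved from (9.2, 7.9) to (6.0, 10.9), a distance of √(3.2² + 3.0²) ≈ 4.4.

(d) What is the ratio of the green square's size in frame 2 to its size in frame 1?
1.6×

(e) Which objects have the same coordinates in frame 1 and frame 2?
none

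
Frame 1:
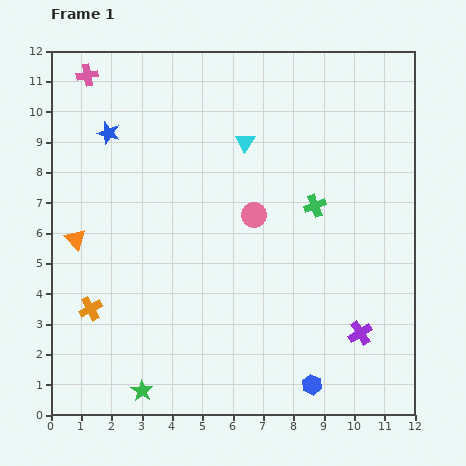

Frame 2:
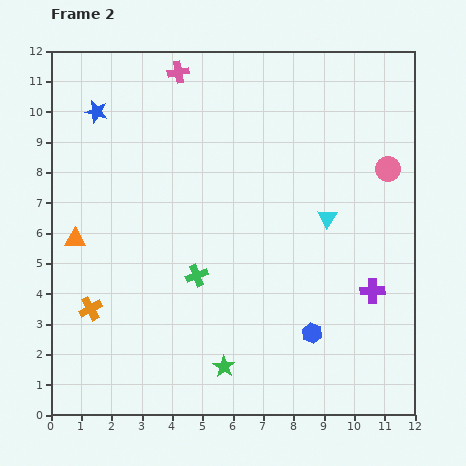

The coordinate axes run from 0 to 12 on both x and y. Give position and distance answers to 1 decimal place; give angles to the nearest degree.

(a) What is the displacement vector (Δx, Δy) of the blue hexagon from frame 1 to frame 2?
(0.0, 1.7)

The blue hexagon was at (8.6, 1.0) in frame 1 and (8.6, 2.7) in frame 2.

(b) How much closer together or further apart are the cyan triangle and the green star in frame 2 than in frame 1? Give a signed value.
-2.9

Distance in frame 1: 8.9. Distance in frame 2: 6.0.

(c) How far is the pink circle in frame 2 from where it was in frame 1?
4.6

The pink circle moved from (6.7, 6.6) to (11.1, 8.1), a distance of √(4.4² + 1.5²) ≈ 4.6.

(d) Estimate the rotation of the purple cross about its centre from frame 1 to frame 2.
31° clockwise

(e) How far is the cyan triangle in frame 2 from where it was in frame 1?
3.7

The cyan triangle moved from (6.4, 9.0) to (9.1, 6.5), a distance of √(2.7² + 2.5²) ≈ 3.7.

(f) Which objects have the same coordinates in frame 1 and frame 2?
the orange cross, the orange triangle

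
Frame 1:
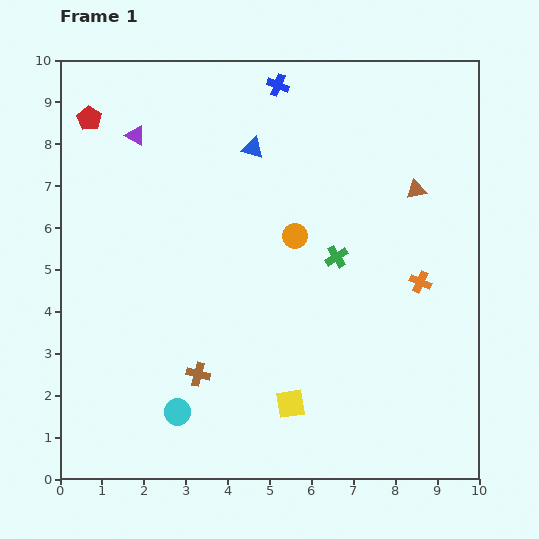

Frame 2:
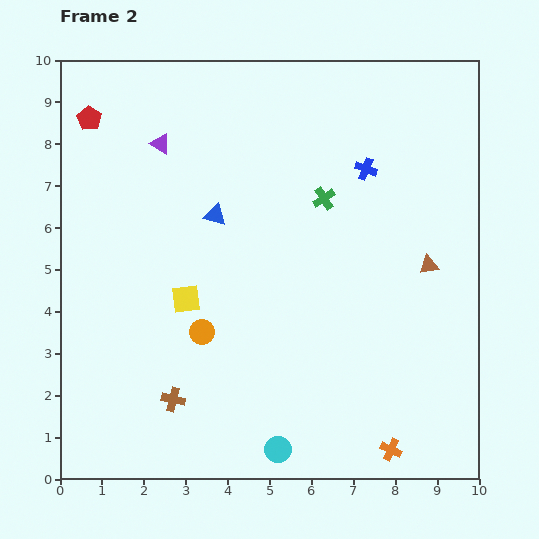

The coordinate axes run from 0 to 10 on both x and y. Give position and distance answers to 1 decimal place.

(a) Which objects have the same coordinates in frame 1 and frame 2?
the red pentagon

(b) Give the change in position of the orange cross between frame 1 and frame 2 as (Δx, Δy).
(-0.7, -4.0)

The orange cross was at (8.6, 4.7) in frame 1 and (7.9, 0.7) in frame 2.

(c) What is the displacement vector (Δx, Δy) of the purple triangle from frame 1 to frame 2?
(0.6, -0.2)

The purple triangle was at (1.8, 8.2) in frame 1 and (2.4, 8.0) in frame 2.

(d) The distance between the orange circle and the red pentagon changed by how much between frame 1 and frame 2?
+0.2

Distance in frame 1: 5.6. Distance in frame 2: 5.8.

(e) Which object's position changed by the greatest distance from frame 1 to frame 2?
the orange cross

(moved 4.1; next 3.5)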